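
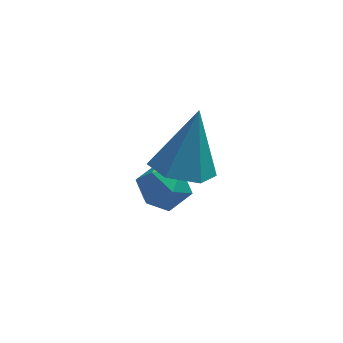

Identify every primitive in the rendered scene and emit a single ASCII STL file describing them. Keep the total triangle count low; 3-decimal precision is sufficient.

solid 
facet normal -0.264 -0.321 -0.910
outer loop
vertex -2.17 -3.131 0.467
vertex -3.14 -2.962 0.689
vertex -2.584 -2.231 0.27
endloop
endfacet
facet normal 0.909 0.417 -0.004
outer loop
vertex -2.17 -3.131 0.467
vertex -2.584 -2.231 0.27
vertex -2.56 -2.258 2.691
endloop
endfacet
facet normal -0.265 -0.320 -0.910
outer loop
vertex -2.584 -2.231 0.27
vertex -3.14 -2.962 0.689
vertex -3.555 -2.062 0.493
endloop
endfacet
facet normal 0.174 0.985 0.009
outer loop
vertex -2.584 -2.231 0.27
vertex -3.555 -2.062 0.493
vertex -2.56 -2.258 2.691
endloop
endfacet
facet normal -0.264 -0.320 -0.910
outer loop
vertex -3.555 -2.062 0.493
vertex -3.14 -2.962 0.689
vertex -4.111 -2.794 0.912
endloop
endfacet
facet normal -0.638 0.685 0.350
outer loop
vertex -3.555 -2.062 0.493
vertex -4.111 -2.794 0.912
vertex -2.56 -2.258 2.691
endloop
endfacet
facet normal -0.264 -0.320 -0.910
outer loop
vertex -4.111 -2.794 0.912
vertex -3.14 -2.962 0.689
vertex -3.697 -3.694 1.108
endloop
endfacet
facet normal -0.714 -0.181 0.677
outer loop
vertex -4.111 -2.794 0.912
vertex -3.697 -3.694 1.108
vertex -2.56 -2.258 2.691
endloop
endfacet
facet normal -0.263 -0.320 -0.910
outer loop
vertex -3.697 -3.694 1.108
vertex -3.14 -2.962 0.689
vertex -2.726 -3.862 0.886
endloop
endfacet
facet normal 0.022 -0.748 0.663
outer loop
vertex -3.697 -3.694 1.108
vertex -2.726 -3.862 0.886
vertex -2.56 -2.258 2.691
endloop
endfacet
facet normal -0.264 -0.321 -0.910
outer loop
vertex -2.726 -3.862 0.886
vertex -3.14 -2.962 0.689
vertex -2.17 -3.131 0.467
endloop
endfacet
facet normal 0.833 -0.449 0.322
outer loop
vertex -2.726 -3.862 0.886
vertex -2.17 -3.131 0.467
vertex -2.56 -2.258 2.691
endloop
endfacet
facet normal 0.164 -0.364 0.917
outer loop
vertex -2.966 -1.627 -0.626
vertex -3.863 -1.771 -0.523
vertex -3.332 -2.426 -0.878
endloop
endfacet
facet normal 0.723 -0.486 0.491
outer loop
vertex -2.966 -1.627 -0.626
vertex -3.332 -2.426 -0.878
vertex -2.703 -2.025 -1.407
endloop
endfacet
facet normal 0.958 0.143 0.250
outer loop
vertex -2.966 -1.627 -0.626
vertex -2.703 -2.025 -1.407
vertex -2.845 -1.122 -1.38
endloop
endfacet
facet normal 0.544 0.654 0.526
outer loop
vertex -2.966 -1.627 -0.626
vertex -2.845 -1.122 -1.38
vertex -3.562 -0.965 -0.834
endloop
endfacet
facet normal 0.053 0.342 0.938
outer loop
vertex -2.966 -1.627 -0.626
vertex -3.562 -0.965 -0.834
vertex -3.863 -1.771 -0.523
endloop
endfacet
facet normal 0.495 -0.866 -0.068
outer loop
vertex -2.703 -2.025 -1.407
vertex -3.332 -2.426 -0.878
vertex -3.438 -2.415 -1.786
endloop
endfacet
facet normal -0.410 -0.668 0.621
outer loop
vertex -3.332 -2.426 -0.878
vertex -3.863 -1.771 -0.523
vertex -4.155 -2.258 -1.24
endloop
endfacet
facet normal -0.589 0.473 0.655
outer loop
vertex -3.863 -1.771 -0.523
vertex -3.562 -0.965 -0.834
vertex -4.297 -1.355 -1.213
endloop
endfacet
facet normal 0.205 0.979 -0.012
outer loop
vertex -3.562 -0.965 -0.834
vertex -2.845 -1.122 -1.38
vertex -3.668 -0.954 -1.742
endloop
endfacet
facet normal 0.875 0.151 -0.459
outer loop
vertex -2.845 -1.122 -1.38
vertex -2.703 -2.025 -1.407
vertex -3.137 -1.609 -2.097
endloop
endfacet
facet normal -0.544 -0.654 -0.526
outer loop
vertex -4.034 -1.753 -1.994
vertex -3.438 -2.415 -1.786
vertex -4.155 -2.258 -1.24
endloop
endfacet
facet normal -0.958 -0.143 -0.250
outer loop
vertex -4.034 -1.753 -1.994
vertex -4.155 -2.258 -1.24
vertex -4.297 -1.355 -1.213
endloop
endfacet
facet normal -0.723 0.486 -0.491
outer loop
vertex -4.034 -1.753 -1.994
vertex -4.297 -1.355 -1.213
vertex -3.668 -0.954 -1.742
endloop
endfacet
facet normal -0.164 0.364 -0.917
outer loop
vertex -4.034 -1.753 -1.994
vertex -3.668 -0.954 -1.742
vertex -3.137 -1.609 -2.097
endloop
endfacet
facet normal -0.053 -0.342 -0.938
outer loop
vertex -4.034 -1.753 -1.994
vertex -3.137 -1.609 -2.097
vertex -3.438 -2.415 -1.786
endloop
endfacet
facet normal -0.205 -0.979 0.012
outer loop
vertex -4.155 -2.258 -1.24
vertex -3.438 -2.415 -1.786
vertex -3.332 -2.426 -0.878
endloop
endfacet
facet normal -0.875 -0.151 0.459
outer loop
vertex -4.297 -1.355 -1.213
vertex -4.155 -2.258 -1.24
vertex -3.863 -1.771 -0.523
endloop
endfacet
facet normal -0.495 0.866 0.068
outer loop
vertex -3.668 -0.954 -1.742
vertex -4.297 -1.355 -1.213
vertex -3.562 -0.965 -0.834
endloop
endfacet
facet normal 0.410 0.668 -0.621
outer loop
vertex -3.137 -1.609 -2.097
vertex -3.668 -0.954 -1.742
vertex -2.845 -1.122 -1.38
endloop
endfacet
facet normal 0.589 -0.473 -0.655
outer loop
vertex -3.438 -2.415 -1.786
vertex -3.137 -1.609 -2.097
vertex -2.703 -2.025 -1.407
endloop
endfacet

endsolid


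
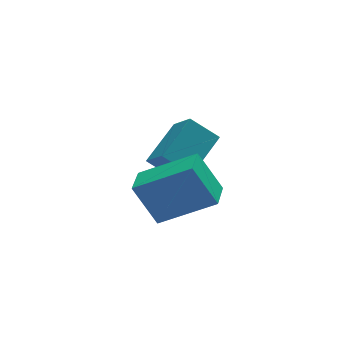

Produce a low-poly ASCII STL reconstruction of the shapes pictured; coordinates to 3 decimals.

solid 
facet normal -0.746 -0.541 -0.388
outer loop
vertex 2.377 0.184 2.251
vertex 2.203 1.115 1.289
vertex 3.141 -0.38 1.567
endloop
endfacet
facet normal 0.129 -0.690 0.713
outer loop
vertex 4.417 0.545 2.231
vertex 2.377 0.184 2.251
vertex 3.141 -0.38 1.567
endloop
endfacet
facet normal -0.746 -0.540 -0.389
outer loop
vertex 3.141 -0.38 1.567
vertex 2.203 1.115 1.289
vertex 2.967 0.552 0.605
endloop
endfacet
facet normal 0.653 -0.481 -0.585
outer loop
vertex 2.967 0.552 0.605
vertex 4.417 0.545 2.231
vertex 3.141 -0.38 1.567
endloop
endfacet
facet normal -0.653 0.482 0.584
outer loop
vertex 2.377 0.184 2.251
vertex 3.479 2.04 1.953
vertex 2.203 1.115 1.289
endloop
endfacet
facet normal 0.129 -0.690 0.712
outer loop
vertex 3.653 1.108 2.915
vertex 2.377 0.184 2.251
vertex 4.417 0.545 2.231
endloop
endfacet
facet normal -0.653 0.482 0.585
outer loop
vertex 3.653 1.108 2.915
vertex 3.479 2.04 1.953
vertex 2.377 0.184 2.251
endloop
endfacet
facet normal -0.129 0.690 -0.712
outer loop
vertex 2.203 1.115 1.289
vertex 3.479 2.04 1.953
vertex 2.967 0.552 0.605
endloop
endfacet
facet normal 0.653 -0.482 -0.584
outer loop
vertex 4.243 1.476 1.269
vertex 4.417 0.545 2.231
vertex 2.967 0.552 0.605
endloop
endfacet
facet normal -0.129 0.690 -0.713
outer loop
vertex 2.967 0.552 0.605
vertex 3.479 2.04 1.953
vertex 4.243 1.476 1.269
endloop
endfacet
facet normal 0.746 0.541 0.388
outer loop
vertex 4.243 1.476 1.269
vertex 3.653 1.108 2.915
vertex 4.417 0.545 2.231
endloop
endfacet
facet normal 0.747 0.540 0.388
outer loop
vertex 3.479 2.04 1.953
vertex 3.653 1.108 2.915
vertex 4.243 1.476 1.269
endloop
endfacet
facet normal -0.497 -0.848 0.184
outer loop
vertex 2.912 -2.996 2.502
vertex 2.351 -2.383 3.811
vertex 1.311 -2.279 1.48
endloop
endfacet
facet normal 0.362 -0.395 -0.844
outer loop
vertex 1.829 -1.397 1.289
vertex 2.912 -2.996 2.502
vertex 1.311 -2.279 1.48
endloop
endfacet
facet normal -0.498 -0.847 0.184
outer loop
vertex 1.311 -2.279 1.48
vertex 2.351 -2.383 3.811
vertex 0.751 -1.665 2.789
endloop
endfacet
facet normal -0.788 0.354 -0.503
outer loop
vertex 0.751 -1.665 2.789
vertex 1.829 -1.397 1.289
vertex 1.311 -2.279 1.48
endloop
endfacet
facet normal 0.788 -0.354 0.504
outer loop
vertex 2.912 -2.996 2.502
vertex 2.869 -1.501 3.62
vertex 2.351 -2.383 3.811
endloop
endfacet
facet normal 0.362 -0.395 -0.844
outer loop
vertex 3.429 -2.115 2.311
vertex 2.912 -2.996 2.502
vertex 1.829 -1.397 1.289
endloop
endfacet
facet normal 0.789 -0.354 0.503
outer loop
vertex 3.429 -2.115 2.311
vertex 2.869 -1.501 3.62
vertex 2.912 -2.996 2.502
endloop
endfacet
facet normal -0.362 0.395 0.844
outer loop
vertex 2.351 -2.383 3.811
vertex 2.869 -1.501 3.62
vertex 0.751 -1.665 2.789
endloop
endfacet
facet normal -0.788 0.354 -0.503
outer loop
vertex 1.268 -0.784 2.598
vertex 1.829 -1.397 1.289
vertex 0.751 -1.665 2.789
endloop
endfacet
facet normal -0.362 0.395 0.844
outer loop
vertex 0.751 -1.665 2.789
vertex 2.869 -1.501 3.62
vertex 1.268 -0.784 2.598
endloop
endfacet
facet normal 0.498 0.848 -0.184
outer loop
vertex 1.268 -0.784 2.598
vertex 3.429 -2.115 2.311
vertex 1.829 -1.397 1.289
endloop
endfacet
facet normal 0.497 0.848 -0.185
outer loop
vertex 2.869 -1.501 3.62
vertex 3.429 -2.115 2.311
vertex 1.268 -0.784 2.598
endloop
endfacet

endsolid


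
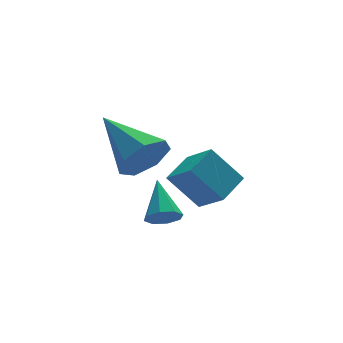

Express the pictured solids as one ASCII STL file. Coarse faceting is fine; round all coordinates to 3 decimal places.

solid 
facet normal -0.205 -0.783 -0.587
outer loop
vertex -1.878 -2.039 -3.105
vertex -2.383 -1.809 -3.235
vertex -1.858 -1.781 -3.456
endloop
endfacet
facet normal 0.990 0.080 0.115
outer loop
vertex -1.878 -2.039 -3.105
vertex -1.858 -1.781 -3.456
vertex -2.077 -0.651 -2.365
endloop
endfacet
facet normal -0.205 -0.783 -0.587
outer loop
vertex -1.858 -1.781 -3.456
vertex -2.383 -1.809 -3.235
vertex -2.146 -1.539 -3.678
endloop
endfacet
facet normal 0.750 0.529 -0.397
outer loop
vertex -1.858 -1.781 -3.456
vertex -2.146 -1.539 -3.678
vertex -2.077 -0.651 -2.365
endloop
endfacet
facet normal -0.208 -0.782 -0.588
outer loop
vertex -2.146 -1.539 -3.678
vertex -2.383 -1.809 -3.235
vertex -2.572 -1.455 -3.639
endloop
endfacet
facet normal 0.110 0.821 -0.561
outer loop
vertex -2.146 -1.539 -3.678
vertex -2.572 -1.455 -3.639
vertex -2.077 -0.651 -2.365
endloop
endfacet
facet normal -0.206 -0.782 -0.589
outer loop
vertex -2.572 -1.455 -3.639
vertex -2.383 -1.809 -3.235
vertex -2.888 -1.579 -3.364
endloop
endfacet
facet normal -0.552 0.785 -0.281
outer loop
vertex -2.572 -1.455 -3.639
vertex -2.888 -1.579 -3.364
vertex -2.077 -0.651 -2.365
endloop
endfacet
facet normal -0.207 -0.783 -0.587
outer loop
vertex -2.888 -1.579 -3.364
vertex -2.383 -1.809 -3.235
vertex -2.907 -1.837 -3.013
endloop
endfacet
facet normal -0.852 0.443 0.280
outer loop
vertex -2.888 -1.579 -3.364
vertex -2.907 -1.837 -3.013
vertex -2.077 -0.651 -2.365
endloop
endfacet
facet normal -0.207 -0.783 -0.587
outer loop
vertex -2.907 -1.837 -3.013
vertex -2.383 -1.809 -3.235
vertex -2.619 -2.079 -2.792
endloop
endfacet
facet normal -0.611 -0.005 0.791
outer loop
vertex -2.907 -1.837 -3.013
vertex -2.619 -2.079 -2.792
vertex -2.077 -0.651 -2.365
endloop
endfacet
facet normal -0.207 -0.783 -0.587
outer loop
vertex -2.619 -2.079 -2.792
vertex -2.383 -1.809 -3.235
vertex -2.193 -2.163 -2.83
endloop
endfacet
facet normal 0.027 -0.296 0.955
outer loop
vertex -2.619 -2.079 -2.792
vertex -2.193 -2.163 -2.83
vertex -2.077 -0.651 -2.365
endloop
endfacet
facet normal -0.205 -0.783 -0.588
outer loop
vertex -2.193 -2.163 -2.83
vertex -2.383 -1.809 -3.235
vertex -1.878 -2.039 -3.105
endloop
endfacet
facet normal 0.691 -0.260 0.674
outer loop
vertex -2.193 -2.163 -2.83
vertex -1.878 -2.039 -3.105
vertex -2.077 -0.651 -2.365
endloop
endfacet
facet normal 0.243 -0.880 -0.408
outer loop
vertex -2.883 -2.522 -0.58
vertex -3.403 -2.923 -0.024
vertex -3.589 -2.613 -0.804
endloop
endfacet
facet normal 0.114 0.743 -0.660
outer loop
vertex -2.883 -2.522 -0.58
vertex -3.589 -2.613 -0.804
vertex -3.897 -1.137 0.804
endloop
endfacet
facet normal 0.243 -0.880 -0.408
outer loop
vertex -3.589 -2.613 -0.804
vertex -3.403 -2.923 -0.024
vertex -4.155 -2.937 -0.442
endloop
endfacet
facet normal -0.651 0.493 -0.577
outer loop
vertex -3.589 -2.613 -0.804
vertex -4.155 -2.937 -0.442
vertex -3.897 -1.137 0.804
endloop
endfacet
facet normal 0.243 -0.880 -0.408
outer loop
vertex -4.155 -2.937 -0.442
vertex -3.403 -2.923 -0.024
vertex -4.155 -3.251 0.235
endloop
endfacet
facet normal -0.993 0.108 0.050
outer loop
vertex -4.155 -2.937 -0.442
vertex -4.155 -3.251 0.235
vertex -3.897 -1.137 0.804
endloop
endfacet
facet normal 0.243 -0.880 -0.408
outer loop
vertex -4.155 -3.251 0.235
vertex -3.403 -2.923 -0.024
vertex -3.589 -3.318 0.717
endloop
endfacet
facet normal -0.652 -0.122 0.748
outer loop
vertex -4.155 -3.251 0.235
vertex -3.589 -3.318 0.717
vertex -3.897 -1.137 0.804
endloop
endfacet
facet normal 0.243 -0.880 -0.408
outer loop
vertex -3.589 -3.318 0.717
vertex -3.403 -2.923 -0.024
vertex -2.883 -3.088 0.641
endloop
endfacet
facet normal 0.115 -0.023 0.993
outer loop
vertex -3.589 -3.318 0.717
vertex -2.883 -3.088 0.641
vertex -3.897 -1.137 0.804
endloop
endfacet
facet normal 0.243 -0.880 -0.408
outer loop
vertex -2.883 -3.088 0.641
vertex -3.403 -2.923 -0.024
vertex -2.569 -2.734 0.064
endloop
endfacet
facet normal 0.730 0.329 0.599
outer loop
vertex -2.883 -3.088 0.641
vertex -2.569 -2.734 0.064
vertex -3.897 -1.137 0.804
endloop
endfacet
facet normal 0.243 -0.880 -0.408
outer loop
vertex -2.569 -2.734 0.064
vertex -3.403 -2.923 -0.024
vertex -2.883 -2.522 -0.58
endloop
endfacet
facet normal 0.730 0.670 -0.135
outer loop
vertex -2.569 -2.734 0.064
vertex -2.883 -2.522 -0.58
vertex -3.897 -1.137 0.804
endloop
endfacet
facet normal -0.801 -0.518 -0.300
outer loop
vertex -0.371 -1.499 -3.148
vertex -1.156 -0.923 -2.048
vertex -0.709 -0.548 -3.887
endloop
endfacet
facet normal 0.535 -0.392 -0.749
outer loop
vertex 0.236 0.063 -3.532
vertex -0.371 -1.499 -3.148
vertex -0.709 -0.548 -3.887
endloop
endfacet
facet normal -0.801 -0.518 -0.300
outer loop
vertex -0.709 -0.548 -3.887
vertex -1.156 -0.923 -2.048
vertex -1.494 0.028 -2.786
endloop
endfacet
facet normal -0.270 0.761 -0.590
outer loop
vertex -1.494 0.028 -2.786
vertex 0.236 0.063 -3.532
vertex -0.709 -0.548 -3.887
endloop
endfacet
facet normal 0.270 -0.760 0.591
outer loop
vertex -0.371 -1.499 -3.148
vertex -0.211 -0.312 -1.693
vertex -1.156 -0.923 -2.048
endloop
endfacet
facet normal 0.534 -0.392 -0.749
outer loop
vertex 0.574 -0.888 -2.794
vertex -0.371 -1.499 -3.148
vertex 0.236 0.063 -3.532
endloop
endfacet
facet normal 0.270 -0.760 0.591
outer loop
vertex 0.574 -0.888 -2.794
vertex -0.211 -0.312 -1.693
vertex -0.371 -1.499 -3.148
endloop
endfacet
facet normal -0.534 0.391 0.749
outer loop
vertex -1.156 -0.923 -2.048
vertex -0.211 -0.312 -1.693
vertex -1.494 0.028 -2.786
endloop
endfacet
facet normal -0.270 0.760 -0.591
outer loop
vertex -0.549 0.639 -2.432
vertex 0.236 0.063 -3.532
vertex -1.494 0.028 -2.786
endloop
endfacet
facet normal -0.534 0.392 0.749
outer loop
vertex -1.494 0.028 -2.786
vertex -0.211 -0.312 -1.693
vertex -0.549 0.639 -2.432
endloop
endfacet
facet normal 0.801 0.518 0.300
outer loop
vertex -0.549 0.639 -2.432
vertex 0.574 -0.888 -2.794
vertex 0.236 0.063 -3.532
endloop
endfacet
facet normal 0.801 0.518 0.300
outer loop
vertex -0.211 -0.312 -1.693
vertex 0.574 -0.888 -2.794
vertex -0.549 0.639 -2.432
endloop
endfacet

endsolid


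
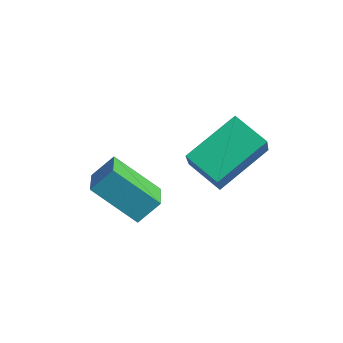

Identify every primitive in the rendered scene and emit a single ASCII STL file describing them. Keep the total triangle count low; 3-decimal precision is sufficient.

solid 
facet normal -0.427 0.460 -0.779
outer loop
vertex -0.779 -0.186 -0.198
vertex 0.248 -0.026 -0.666
vertex -0.919 -1.738 -1.038
endloop
endfacet
facet normal -0.901 -0.141 0.410
outer loop
vertex -0.348 -2.354 0.006
vertex -0.779 -0.186 -0.198
vertex -0.919 -1.738 -1.038
endloop
endfacet
facet normal -0.426 0.460 -0.779
outer loop
vertex -0.919 -1.738 -1.038
vertex 0.248 -0.026 -0.666
vertex 0.108 -1.578 -1.505
endloop
endfacet
facet normal -0.079 -0.877 -0.474
outer loop
vertex 0.108 -1.578 -1.505
vertex -0.348 -2.354 0.006
vertex -0.919 -1.738 -1.038
endloop
endfacet
facet normal 0.079 0.877 0.474
outer loop
vertex -0.779 -0.186 -0.198
vertex 0.819 -0.642 0.378
vertex 0.248 -0.026 -0.666
endloop
endfacet
facet normal -0.901 -0.141 0.410
outer loop
vertex -0.208 -0.802 0.845
vertex -0.779 -0.186 -0.198
vertex -0.348 -2.354 0.006
endloop
endfacet
facet normal 0.079 0.877 0.474
outer loop
vertex -0.208 -0.802 0.845
vertex 0.819 -0.642 0.378
vertex -0.779 -0.186 -0.198
endloop
endfacet
facet normal 0.901 0.140 -0.410
outer loop
vertex 0.248 -0.026 -0.666
vertex 0.819 -0.642 0.378
vertex 0.108 -1.578 -1.505
endloop
endfacet
facet normal -0.080 -0.877 -0.474
outer loop
vertex 0.679 -2.194 -0.462
vertex -0.348 -2.354 0.006
vertex 0.108 -1.578 -1.505
endloop
endfacet
facet normal 0.901 0.141 -0.410
outer loop
vertex 0.108 -1.578 -1.505
vertex 0.819 -0.642 0.378
vertex 0.679 -2.194 -0.462
endloop
endfacet
facet normal 0.427 -0.460 0.779
outer loop
vertex 0.679 -2.194 -0.462
vertex -0.208 -0.802 0.845
vertex -0.348 -2.354 0.006
endloop
endfacet
facet normal 0.426 -0.460 0.779
outer loop
vertex 0.819 -0.642 0.378
vertex -0.208 -0.802 0.845
vertex 0.679 -2.194 -0.462
endloop
endfacet
facet normal -0.729 0.622 -0.286
outer loop
vertex -3.155 -2.418 -1.791
vertex -2.101 -1.689 -2.893
vertex -3.406 -3.0 -2.416
endloop
endfacet
facet normal -0.624 -0.431 0.652
outer loop
vertex -2.619 -3.671 -2.107
vertex -3.155 -2.418 -1.791
vertex -3.406 -3.0 -2.416
endloop
endfacet
facet normal -0.729 0.622 -0.285
outer loop
vertex -3.406 -3.0 -2.416
vertex -2.101 -1.689 -2.893
vertex -2.352 -2.27 -3.518
endloop
endfacet
facet normal -0.282 -0.654 -0.702
outer loop
vertex -2.352 -2.27 -3.518
vertex -2.619 -3.671 -2.107
vertex -3.406 -3.0 -2.416
endloop
endfacet
facet normal 0.282 0.654 0.702
outer loop
vertex -3.155 -2.418 -1.791
vertex -1.314 -2.36 -2.584
vertex -2.101 -1.689 -2.893
endloop
endfacet
facet normal -0.624 -0.431 0.652
outer loop
vertex -2.368 -3.09 -1.482
vertex -3.155 -2.418 -1.791
vertex -2.619 -3.671 -2.107
endloop
endfacet
facet normal 0.282 0.653 0.703
outer loop
vertex -2.368 -3.09 -1.482
vertex -1.314 -2.36 -2.584
vertex -3.155 -2.418 -1.791
endloop
endfacet
facet normal 0.624 0.432 -0.652
outer loop
vertex -2.101 -1.689 -2.893
vertex -1.314 -2.36 -2.584
vertex -2.352 -2.27 -3.518
endloop
endfacet
facet normal -0.282 -0.654 -0.702
outer loop
vertex -1.565 -2.942 -3.209
vertex -2.619 -3.671 -2.107
vertex -2.352 -2.27 -3.518
endloop
endfacet
facet normal 0.624 0.431 -0.652
outer loop
vertex -2.352 -2.27 -3.518
vertex -1.314 -2.36 -2.584
vertex -1.565 -2.942 -3.209
endloop
endfacet
facet normal 0.729 -0.622 0.286
outer loop
vertex -1.565 -2.942 -3.209
vertex -2.368 -3.09 -1.482
vertex -2.619 -3.671 -2.107
endloop
endfacet
facet normal 0.729 -0.622 0.286
outer loop
vertex -1.314 -2.36 -2.584
vertex -2.368 -3.09 -1.482
vertex -1.565 -2.942 -3.209
endloop
endfacet

endsolid


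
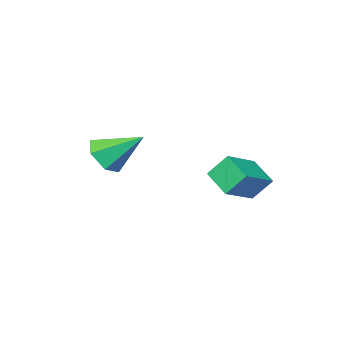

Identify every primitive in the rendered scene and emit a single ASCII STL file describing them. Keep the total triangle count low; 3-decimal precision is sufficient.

solid 
facet normal 0.477 -0.651 -0.591
outer loop
vertex -0.163 -3.659 -1.155
vertex -0.494 -3.184 -1.946
vertex 0.36 -2.925 -1.541
endloop
endfacet
facet normal 0.450 0.143 0.882
outer loop
vertex -0.163 -3.659 -1.155
vertex 0.36 -2.925 -1.541
vertex -1.426 -1.916 -0.794
endloop
endfacet
facet normal 0.477 -0.651 -0.590
outer loop
vertex 0.36 -2.925 -1.541
vertex -0.494 -3.184 -1.946
vertex 0.028 -2.451 -2.332
endloop
endfacet
facet normal 0.553 0.797 0.245
outer loop
vertex 0.36 -2.925 -1.541
vertex 0.028 -2.451 -2.332
vertex -1.426 -1.916 -0.794
endloop
endfacet
facet normal 0.477 -0.651 -0.590
outer loop
vertex 0.028 -2.451 -2.332
vertex -0.494 -3.184 -1.946
vertex -0.826 -2.71 -2.737
endloop
endfacet
facet normal -0.087 0.912 -0.400
outer loop
vertex 0.028 -2.451 -2.332
vertex -0.826 -2.71 -2.737
vertex -1.426 -1.916 -0.794
endloop
endfacet
facet normal 0.477 -0.651 -0.590
outer loop
vertex -0.826 -2.71 -2.737
vertex -0.494 -3.184 -1.946
vertex -1.348 -3.444 -2.35
endloop
endfacet
facet normal -0.831 0.375 -0.410
outer loop
vertex -0.826 -2.71 -2.737
vertex -1.348 -3.444 -2.35
vertex -1.426 -1.916 -0.794
endloop
endfacet
facet normal 0.477 -0.651 -0.590
outer loop
vertex -1.348 -3.444 -2.35
vertex -0.494 -3.184 -1.946
vertex -1.017 -3.918 -1.559
endloop
endfacet
facet normal -0.934 -0.277 0.225
outer loop
vertex -1.348 -3.444 -2.35
vertex -1.017 -3.918 -1.559
vertex -1.426 -1.916 -0.794
endloop
endfacet
facet normal 0.477 -0.651 -0.591
outer loop
vertex -1.017 -3.918 -1.559
vertex -0.494 -3.184 -1.946
vertex -0.163 -3.659 -1.155
endloop
endfacet
facet normal -0.293 -0.393 0.872
outer loop
vertex -1.017 -3.918 -1.559
vertex -0.163 -3.659 -1.155
vertex -1.426 -1.916 -0.794
endloop
endfacet
facet normal -0.413 0.476 0.776
outer loop
vertex -2.923 1.284 -1.265
vertex -2.813 2.482 -1.941
vertex -4.475 1.044 -1.944
endloop
endfacet
facet normal -0.080 -0.868 0.490
outer loop
vertex -3.967 0.458 -2.899
vertex -2.923 1.284 -1.265
vertex -4.475 1.044 -1.944
endloop
endfacet
facet normal -0.413 0.476 0.776
outer loop
vertex -4.475 1.044 -1.944
vertex -2.813 2.482 -1.941
vertex -4.365 2.242 -2.62
endloop
endfacet
facet normal -0.907 -0.140 -0.396
outer loop
vertex -4.365 2.242 -2.62
vertex -3.967 0.458 -2.899
vertex -4.475 1.044 -1.944
endloop
endfacet
facet normal 0.907 0.140 0.396
outer loop
vertex -2.923 1.284 -1.265
vertex -2.305 1.896 -2.896
vertex -2.813 2.482 -1.941
endloop
endfacet
facet normal -0.080 -0.868 0.490
outer loop
vertex -2.415 0.698 -2.22
vertex -2.923 1.284 -1.265
vertex -3.967 0.458 -2.899
endloop
endfacet
facet normal 0.907 0.140 0.396
outer loop
vertex -2.415 0.698 -2.22
vertex -2.305 1.896 -2.896
vertex -2.923 1.284 -1.265
endloop
endfacet
facet normal 0.080 0.868 -0.490
outer loop
vertex -2.813 2.482 -1.941
vertex -2.305 1.896 -2.896
vertex -4.365 2.242 -2.62
endloop
endfacet
facet normal -0.907 -0.140 -0.396
outer loop
vertex -3.857 1.656 -3.575
vertex -3.967 0.458 -2.899
vertex -4.365 2.242 -2.62
endloop
endfacet
facet normal 0.080 0.868 -0.490
outer loop
vertex -4.365 2.242 -2.62
vertex -2.305 1.896 -2.896
vertex -3.857 1.656 -3.575
endloop
endfacet
facet normal 0.413 -0.476 -0.776
outer loop
vertex -3.857 1.656 -3.575
vertex -2.415 0.698 -2.22
vertex -3.967 0.458 -2.899
endloop
endfacet
facet normal 0.413 -0.476 -0.776
outer loop
vertex -2.305 1.896 -2.896
vertex -2.415 0.698 -2.22
vertex -3.857 1.656 -3.575
endloop
endfacet

endsolid


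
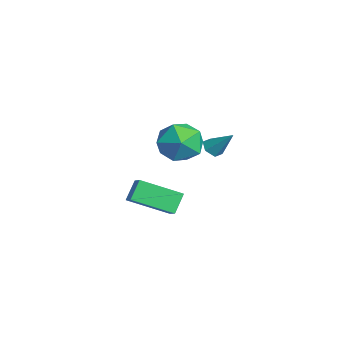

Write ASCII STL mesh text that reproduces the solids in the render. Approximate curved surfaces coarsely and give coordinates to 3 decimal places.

solid 
facet normal -0.470 0.478 0.742
outer loop
vertex 2.852 -3.912 1.355
vertex 3.617 -3.898 1.83
vertex 3.315 -2.225 0.563
endloop
endfacet
facet normal -0.850 -0.014 -0.527
outer loop
vertex 3.803 -2.722 -0.21
vertex 2.852 -3.912 1.355
vertex 3.315 -2.225 0.563
endloop
endfacet
facet normal -0.469 0.478 0.743
outer loop
vertex 3.315 -2.225 0.563
vertex 3.617 -3.898 1.83
vertex 4.079 -2.212 1.037
endloop
endfacet
facet normal 0.241 0.878 -0.413
outer loop
vertex 4.079 -2.212 1.037
vertex 3.803 -2.722 -0.21
vertex 3.315 -2.225 0.563
endloop
endfacet
facet normal -0.240 -0.878 0.413
outer loop
vertex 2.852 -3.912 1.355
vertex 4.105 -4.395 1.057
vertex 3.617 -3.898 1.83
endloop
endfacet
facet normal -0.849 -0.016 -0.528
outer loop
vertex 3.341 -4.408 0.583
vertex 2.852 -3.912 1.355
vertex 3.803 -2.722 -0.21
endloop
endfacet
facet normal -0.241 -0.879 0.412
outer loop
vertex 3.341 -4.408 0.583
vertex 4.105 -4.395 1.057
vertex 2.852 -3.912 1.355
endloop
endfacet
facet normal 0.850 0.015 0.527
outer loop
vertex 3.617 -3.898 1.83
vertex 4.105 -4.395 1.057
vertex 4.079 -2.212 1.037
endloop
endfacet
facet normal 0.240 0.879 -0.413
outer loop
vertex 4.568 -2.708 0.265
vertex 3.803 -2.722 -0.21
vertex 4.079 -2.212 1.037
endloop
endfacet
facet normal 0.849 0.015 0.528
outer loop
vertex 4.079 -2.212 1.037
vertex 4.105 -4.395 1.057
vertex 4.568 -2.708 0.265
endloop
endfacet
facet normal 0.470 -0.478 -0.742
outer loop
vertex 4.568 -2.708 0.265
vertex 3.341 -4.408 0.583
vertex 3.803 -2.722 -0.21
endloop
endfacet
facet normal 0.469 -0.478 -0.743
outer loop
vertex 4.105 -4.395 1.057
vertex 3.341 -4.408 0.583
vertex 4.568 -2.708 0.265
endloop
endfacet
facet normal -0.465 -0.504 -0.728
outer loop
vertex 0.187 0.209 0.619
vertex -0.285 0.238 0.9
vertex -0.153 0.634 0.542
endloop
endfacet
facet normal 0.750 0.527 -0.400
outer loop
vertex 0.187 0.209 0.619
vertex -0.153 0.634 0.542
vertex 0.365 0.942 1.92
endloop
endfacet
facet normal -0.465 -0.504 -0.728
outer loop
vertex -0.153 0.634 0.542
vertex -0.285 0.238 0.9
vertex -0.625 0.663 0.823
endloop
endfacet
facet normal -0.057 0.979 -0.197
outer loop
vertex -0.153 0.634 0.542
vertex -0.625 0.663 0.823
vertex 0.365 0.942 1.92
endloop
endfacet
facet normal -0.465 -0.504 -0.728
outer loop
vertex -0.625 0.663 0.823
vertex -0.285 0.238 0.9
vertex -0.757 0.267 1.181
endloop
endfacet
facet normal -0.657 0.614 0.437
outer loop
vertex -0.625 0.663 0.823
vertex -0.757 0.267 1.181
vertex 0.365 0.942 1.92
endloop
endfacet
facet normal -0.465 -0.501 -0.730
outer loop
vertex -0.757 0.267 1.181
vertex -0.285 0.238 0.9
vertex -0.417 -0.159 1.257
endloop
endfacet
facet normal -0.450 -0.204 0.869
outer loop
vertex -0.757 0.267 1.181
vertex -0.417 -0.159 1.257
vertex 0.365 0.942 1.92
endloop
endfacet
facet normal -0.463 -0.503 -0.730
outer loop
vertex -0.417 -0.159 1.257
vertex -0.285 0.238 0.9
vertex 0.055 -0.187 0.977
endloop
endfacet
facet normal 0.357 -0.655 0.667
outer loop
vertex -0.417 -0.159 1.257
vertex 0.055 -0.187 0.977
vertex 0.365 0.942 1.92
endloop
endfacet
facet normal -0.465 -0.504 -0.728
outer loop
vertex 0.055 -0.187 0.977
vertex -0.285 0.238 0.9
vertex 0.187 0.209 0.619
endloop
endfacet
facet normal 0.957 -0.290 0.032
outer loop
vertex 0.055 -0.187 0.977
vertex 0.187 0.209 0.619
vertex 0.365 0.942 1.92
endloop
endfacet
facet normal -0.745 0.665 -0.053
outer loop
vertex -1.596 0.189 0.559
vertex -2.364 -0.692 0.292
vertex -2.174 -0.388 1.436
endloop
endfacet
facet normal -0.247 0.876 0.414
outer loop
vertex -1.596 0.189 0.559
vertex -2.174 -0.388 1.436
vertex -1.012 -0.119 1.56
endloop
endfacet
facet normal 0.374 0.925 0.066
outer loop
vertex -1.596 0.189 0.559
vertex -1.012 -0.119 1.56
vertex -0.485 -0.256 0.492
endloop
endfacet
facet normal 0.261 0.744 -0.615
outer loop
vertex -1.596 0.189 0.559
vertex -0.485 -0.256 0.492
vertex -1.32 -0.61 -0.291
endloop
endfacet
facet normal -0.430 0.584 -0.688
outer loop
vertex -1.596 0.189 0.559
vertex -1.32 -0.61 -0.291
vertex -2.364 -0.692 0.292
endloop
endfacet
facet normal -0.183 0.368 0.912
outer loop
vertex -1.012 -0.119 1.56
vertex -2.174 -0.388 1.436
vertex -1.42 -1.19 1.911
endloop
endfacet
facet normal -0.987 0.027 0.157
outer loop
vertex -2.174 -0.388 1.436
vertex -2.364 -0.692 0.292
vertex -2.255 -1.544 1.128
endloop
endfacet
facet normal -0.479 -0.103 -0.872
outer loop
vertex -2.364 -0.692 0.292
vertex -1.32 -0.61 -0.291
vertex -1.728 -1.681 0.06
endloop
endfacet
facet normal 0.640 0.156 -0.753
outer loop
vertex -1.32 -0.61 -0.291
vertex -0.485 -0.256 0.492
vertex -0.566 -1.412 0.184
endloop
endfacet
facet normal 0.823 0.448 0.349
outer loop
vertex -0.485 -0.256 0.492
vertex -1.012 -0.119 1.56
vertex -0.376 -1.108 1.328
endloop
endfacet
facet normal -0.261 -0.744 0.615
outer loop
vertex -1.144 -1.989 1.061
vertex -1.42 -1.19 1.911
vertex -2.255 -1.544 1.128
endloop
endfacet
facet normal -0.374 -0.925 -0.066
outer loop
vertex -1.144 -1.989 1.061
vertex -2.255 -1.544 1.128
vertex -1.728 -1.681 0.06
endloop
endfacet
facet normal 0.247 -0.876 -0.414
outer loop
vertex -1.144 -1.989 1.061
vertex -1.728 -1.681 0.06
vertex -0.566 -1.412 0.184
endloop
endfacet
facet normal 0.745 -0.665 0.053
outer loop
vertex -1.144 -1.989 1.061
vertex -0.566 -1.412 0.184
vertex -0.376 -1.108 1.328
endloop
endfacet
facet normal 0.430 -0.584 0.688
outer loop
vertex -1.144 -1.989 1.061
vertex -0.376 -1.108 1.328
vertex -1.42 -1.19 1.911
endloop
endfacet
facet normal -0.640 -0.156 0.753
outer loop
vertex -2.255 -1.544 1.128
vertex -1.42 -1.19 1.911
vertex -2.174 -0.388 1.436
endloop
endfacet
facet normal -0.823 -0.448 -0.349
outer loop
vertex -1.728 -1.681 0.06
vertex -2.255 -1.544 1.128
vertex -2.364 -0.692 0.292
endloop
endfacet
facet normal 0.183 -0.368 -0.912
outer loop
vertex -0.566 -1.412 0.184
vertex -1.728 -1.681 0.06
vertex -1.32 -0.61 -0.291
endloop
endfacet
facet normal 0.987 -0.027 -0.157
outer loop
vertex -0.376 -1.108 1.328
vertex -0.566 -1.412 0.184
vertex -0.485 -0.256 0.492
endloop
endfacet
facet normal 0.479 0.103 0.872
outer loop
vertex -1.42 -1.19 1.911
vertex -0.376 -1.108 1.328
vertex -1.012 -0.119 1.56
endloop
endfacet

endsolid


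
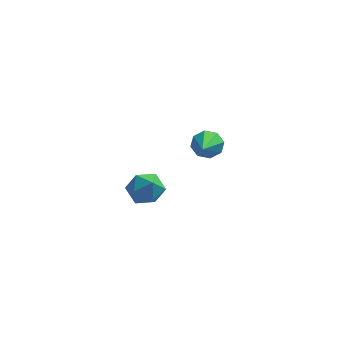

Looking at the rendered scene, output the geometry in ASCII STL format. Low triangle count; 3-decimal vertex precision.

solid 
facet normal 0.013 0.855 -0.519
outer loop
vertex 0.595 2.334 -0.118
vertex 0.134 2.494 0.134
vertex 0.671 2.548 0.236
endloop
endfacet
facet normal 0.954 -0.299 -0.024
outer loop
vertex 0.595 2.334 -0.118
vertex 0.671 2.548 0.236
vertex 0.106 0.666 1.246
endloop
endfacet
facet normal 0.013 0.854 -0.521
outer loop
vertex 0.671 2.548 0.236
vertex 0.134 2.494 0.134
vertex 0.432 2.731 0.53
endloop
endfacet
facet normal 0.798 0.081 0.598
outer loop
vertex 0.671 2.548 0.236
vertex 0.432 2.731 0.53
vertex 0.106 0.666 1.246
endloop
endfacet
facet normal 0.013 0.854 -0.521
outer loop
vertex 0.432 2.731 0.53
vertex 0.134 2.494 0.134
vertex 0.018 2.775 0.592
endloop
endfacet
facet normal 0.172 0.298 0.939
outer loop
vertex 0.432 2.731 0.53
vertex 0.018 2.775 0.592
vertex 0.106 0.666 1.246
endloop
endfacet
facet normal 0.012 0.854 -0.521
outer loop
vertex 0.018 2.775 0.592
vertex 0.134 2.494 0.134
vertex -0.328 2.654 0.386
endloop
endfacet
facet normal -0.555 0.225 0.801
outer loop
vertex 0.018 2.775 0.592
vertex -0.328 2.654 0.386
vertex 0.106 0.666 1.246
endloop
endfacet
facet normal 0.013 0.855 -0.519
outer loop
vertex -0.328 2.654 0.386
vertex 0.134 2.494 0.134
vertex -0.404 2.44 0.032
endloop
endfacet
facet normal -0.960 -0.095 0.264
outer loop
vertex -0.328 2.654 0.386
vertex -0.404 2.44 0.032
vertex 0.106 0.666 1.246
endloop
endfacet
facet normal 0.013 0.854 -0.520
outer loop
vertex -0.404 2.44 0.032
vertex 0.134 2.494 0.134
vertex -0.165 2.257 -0.263
endloop
endfacet
facet normal -0.804 -0.475 -0.357
outer loop
vertex -0.404 2.44 0.032
vertex -0.165 2.257 -0.263
vertex 0.106 0.666 1.246
endloop
endfacet
facet normal 0.013 0.854 -0.520
outer loop
vertex -0.165 2.257 -0.263
vertex 0.134 2.494 0.134
vertex 0.249 2.213 -0.325
endloop
endfacet
facet normal -0.178 -0.693 -0.699
outer loop
vertex -0.165 2.257 -0.263
vertex 0.249 2.213 -0.325
vertex 0.106 0.666 1.246
endloop
endfacet
facet normal 0.012 0.854 -0.520
outer loop
vertex 0.249 2.213 -0.325
vertex 0.134 2.494 0.134
vertex 0.595 2.334 -0.118
endloop
endfacet
facet normal 0.551 -0.619 -0.559
outer loop
vertex 0.249 2.213 -0.325
vertex 0.595 2.334 -0.118
vertex 0.106 0.666 1.246
endloop
endfacet
facet normal 0.161 0.128 0.979
outer loop
vertex -1.131 -1.469 1.662
vertex -1.687 -1.761 1.792
vertex -1.147 -2.104 1.748
endloop
endfacet
facet normal 0.778 0.065 0.625
outer loop
vertex -1.131 -1.469 1.662
vertex -1.147 -2.104 1.748
vertex -0.79 -1.853 1.278
endloop
endfacet
facet normal 0.803 0.581 0.133
outer loop
vertex -1.131 -1.469 1.662
vertex -0.79 -1.853 1.278
vertex -1.11 -1.354 1.032
endloop
endfacet
facet normal 0.202 0.962 0.182
outer loop
vertex -1.131 -1.469 1.662
vertex -1.11 -1.354 1.032
vertex -1.664 -1.298 1.349
endloop
endfacet
facet normal -0.194 0.683 0.704
outer loop
vertex -1.131 -1.469 1.662
vertex -1.664 -1.298 1.349
vertex -1.687 -1.761 1.792
endloop
endfacet
facet normal 0.774 -0.564 0.287
outer loop
vertex -0.79 -1.853 1.278
vertex -1.147 -2.104 1.748
vertex -1.136 -2.382 1.171
endloop
endfacet
facet normal -0.223 -0.461 0.859
outer loop
vertex -1.147 -2.104 1.748
vertex -1.687 -1.761 1.792
vertex -1.69 -2.326 1.488
endloop
endfacet
facet normal -0.797 0.437 0.416
outer loop
vertex -1.687 -1.761 1.792
vertex -1.664 -1.298 1.349
vertex -2.01 -1.827 1.242
endloop
endfacet
facet normal -0.157 0.889 -0.431
outer loop
vertex -1.664 -1.298 1.349
vertex -1.11 -1.354 1.032
vertex -1.653 -1.576 0.772
endloop
endfacet
facet normal 0.816 0.271 -0.511
outer loop
vertex -1.11 -1.354 1.032
vertex -0.79 -1.853 1.278
vertex -1.113 -1.919 0.728
endloop
endfacet
facet normal -0.202 -0.962 -0.182
outer loop
vertex -1.669 -2.211 0.858
vertex -1.136 -2.382 1.171
vertex -1.69 -2.326 1.488
endloop
endfacet
facet normal -0.803 -0.581 -0.133
outer loop
vertex -1.669 -2.211 0.858
vertex -1.69 -2.326 1.488
vertex -2.01 -1.827 1.242
endloop
endfacet
facet normal -0.778 -0.065 -0.625
outer loop
vertex -1.669 -2.211 0.858
vertex -2.01 -1.827 1.242
vertex -1.653 -1.576 0.772
endloop
endfacet
facet normal -0.161 -0.128 -0.979
outer loop
vertex -1.669 -2.211 0.858
vertex -1.653 -1.576 0.772
vertex -1.113 -1.919 0.728
endloop
endfacet
facet normal 0.194 -0.683 -0.704
outer loop
vertex -1.669 -2.211 0.858
vertex -1.113 -1.919 0.728
vertex -1.136 -2.382 1.171
endloop
endfacet
facet normal 0.157 -0.889 0.431
outer loop
vertex -1.69 -2.326 1.488
vertex -1.136 -2.382 1.171
vertex -1.147 -2.104 1.748
endloop
endfacet
facet normal -0.816 -0.271 0.511
outer loop
vertex -2.01 -1.827 1.242
vertex -1.69 -2.326 1.488
vertex -1.687 -1.761 1.792
endloop
endfacet
facet normal -0.774 0.564 -0.287
outer loop
vertex -1.653 -1.576 0.772
vertex -2.01 -1.827 1.242
vertex -1.664 -1.298 1.349
endloop
endfacet
facet normal 0.223 0.461 -0.859
outer loop
vertex -1.113 -1.919 0.728
vertex -1.653 -1.576 0.772
vertex -1.11 -1.354 1.032
endloop
endfacet
facet normal 0.797 -0.437 -0.416
outer loop
vertex -1.136 -2.382 1.171
vertex -1.113 -1.919 0.728
vertex -0.79 -1.853 1.278
endloop
endfacet

endsolid


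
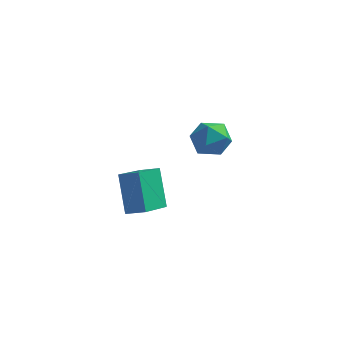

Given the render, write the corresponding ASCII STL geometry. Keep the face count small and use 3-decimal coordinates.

solid 
facet normal -0.288 0.471 0.834
outer loop
vertex -0.159 1.265 -1.61
vertex 0.205 3.118 -2.53
vertex -1.054 1.283 -1.929
endloop
endfacet
facet normal -0.174 -0.882 0.438
outer loop
vertex -0.465 0.322 -3.63
vertex -0.159 1.265 -1.61
vertex -1.054 1.283 -1.929
endloop
endfacet
facet normal -0.289 0.471 0.834
outer loop
vertex -1.054 1.283 -1.929
vertex 0.205 3.118 -2.53
vertex -0.689 3.135 -2.849
endloop
endfacet
facet normal -0.942 0.018 -0.336
outer loop
vertex -0.689 3.135 -2.849
vertex -0.465 0.322 -3.63
vertex -1.054 1.283 -1.929
endloop
endfacet
facet normal 0.942 -0.018 0.336
outer loop
vertex -0.159 1.265 -1.61
vertex 0.794 2.157 -4.231
vertex 0.205 3.118 -2.53
endloop
endfacet
facet normal -0.173 -0.882 0.438
outer loop
vertex 0.429 0.305 -3.311
vertex -0.159 1.265 -1.61
vertex -0.465 0.322 -3.63
endloop
endfacet
facet normal 0.942 -0.019 0.336
outer loop
vertex 0.429 0.305 -3.311
vertex 0.794 2.157 -4.231
vertex -0.159 1.265 -1.61
endloop
endfacet
facet normal 0.173 0.882 -0.438
outer loop
vertex 0.205 3.118 -2.53
vertex 0.794 2.157 -4.231
vertex -0.689 3.135 -2.849
endloop
endfacet
facet normal -0.942 0.018 -0.336
outer loop
vertex -0.101 2.175 -4.55
vertex -0.465 0.322 -3.63
vertex -0.689 3.135 -2.849
endloop
endfacet
facet normal 0.174 0.882 -0.438
outer loop
vertex -0.689 3.135 -2.849
vertex 0.794 2.157 -4.231
vertex -0.101 2.175 -4.55
endloop
endfacet
facet normal 0.289 -0.471 -0.834
outer loop
vertex -0.101 2.175 -4.55
vertex 0.429 0.305 -3.311
vertex -0.465 0.322 -3.63
endloop
endfacet
facet normal 0.288 -0.471 -0.834
outer loop
vertex 0.794 2.157 -4.231
vertex 0.429 0.305 -3.311
vertex -0.101 2.175 -4.55
endloop
endfacet
facet normal -0.621 0.783 -0.030
outer loop
vertex 3.067 1.54 1.332
vertex 2.338 0.954 1.126
vertex 2.548 1.155 2.038
endloop
endfacet
facet normal -0.086 0.900 0.428
outer loop
vertex 3.067 1.54 1.332
vertex 2.548 1.155 2.038
vertex 3.5 1.208 2.118
endloop
endfacet
facet normal 0.528 0.846 0.066
outer loop
vertex 3.067 1.54 1.332
vertex 3.5 1.208 2.118
vertex 3.879 1.039 1.255
endloop
endfacet
facet normal 0.372 0.697 -0.613
outer loop
vertex 3.067 1.54 1.332
vertex 3.879 1.039 1.255
vertex 3.161 0.883 0.642
endloop
endfacet
facet normal -0.339 0.658 -0.673
outer loop
vertex 3.067 1.54 1.332
vertex 3.161 0.883 0.642
vertex 2.338 0.954 1.126
endloop
endfacet
facet normal -0.098 0.383 0.919
outer loop
vertex 3.5 1.208 2.118
vertex 2.548 1.155 2.038
vertex 3.039 0.417 2.398
endloop
endfacet
facet normal -0.964 0.194 0.179
outer loop
vertex 2.548 1.155 2.038
vertex 2.338 0.954 1.126
vertex 2.321 0.261 1.785
endloop
endfacet
facet normal -0.507 -0.009 -0.862
outer loop
vertex 2.338 0.954 1.126
vertex 3.161 0.883 0.642
vertex 2.7 0.092 0.922
endloop
endfacet
facet normal 0.642 0.054 -0.765
outer loop
vertex 3.161 0.883 0.642
vertex 3.879 1.039 1.255
vertex 3.652 0.145 1.002
endloop
endfacet
facet normal 0.894 0.296 0.335
outer loop
vertex 3.879 1.039 1.255
vertex 3.5 1.208 2.118
vertex 3.862 0.346 1.914
endloop
endfacet
facet normal -0.372 -0.697 0.613
outer loop
vertex 3.133 -0.24 1.708
vertex 3.039 0.417 2.398
vertex 2.321 0.261 1.785
endloop
endfacet
facet normal -0.528 -0.846 -0.066
outer loop
vertex 3.133 -0.24 1.708
vertex 2.321 0.261 1.785
vertex 2.7 0.092 0.922
endloop
endfacet
facet normal 0.086 -0.900 -0.428
outer loop
vertex 3.133 -0.24 1.708
vertex 2.7 0.092 0.922
vertex 3.652 0.145 1.002
endloop
endfacet
facet normal 0.621 -0.783 0.030
outer loop
vertex 3.133 -0.24 1.708
vertex 3.652 0.145 1.002
vertex 3.862 0.346 1.914
endloop
endfacet
facet normal 0.339 -0.658 0.673
outer loop
vertex 3.133 -0.24 1.708
vertex 3.862 0.346 1.914
vertex 3.039 0.417 2.398
endloop
endfacet
facet normal -0.642 -0.054 0.765
outer loop
vertex 2.321 0.261 1.785
vertex 3.039 0.417 2.398
vertex 2.548 1.155 2.038
endloop
endfacet
facet normal -0.894 -0.296 -0.335
outer loop
vertex 2.7 0.092 0.922
vertex 2.321 0.261 1.785
vertex 2.338 0.954 1.126
endloop
endfacet
facet normal 0.098 -0.383 -0.919
outer loop
vertex 3.652 0.145 1.002
vertex 2.7 0.092 0.922
vertex 3.161 0.883 0.642
endloop
endfacet
facet normal 0.964 -0.194 -0.179
outer loop
vertex 3.862 0.346 1.914
vertex 3.652 0.145 1.002
vertex 3.879 1.039 1.255
endloop
endfacet
facet normal 0.507 0.009 0.862
outer loop
vertex 3.039 0.417 2.398
vertex 3.862 0.346 1.914
vertex 3.5 1.208 2.118
endloop
endfacet

endsolid


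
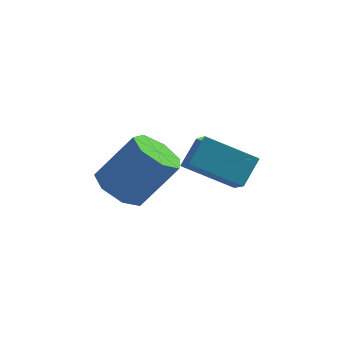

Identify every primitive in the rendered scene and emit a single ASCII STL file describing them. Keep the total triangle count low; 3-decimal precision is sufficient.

solid 
facet normal -0.594 -0.158 -0.789
outer loop
vertex 0.114 3.197 -0.86
vertex -0.593 2.812 -0.25
vertex -0.465 3.771 -0.539
endloop
endfacet
facet normal 0.459 0.739 -0.494
outer loop
vertex 0.114 3.197 -0.86
vertex -0.465 3.771 -0.539
vertex 1.38 3.534 0.82
endloop
endfacet
facet normal 0.458 0.740 -0.493
outer loop
vertex 1.38 3.534 0.82
vertex -0.465 3.771 -0.539
vertex 0.8 4.108 1.142
endloop
endfacet
facet normal 0.594 0.158 0.789
outer loop
vertex 1.38 3.534 0.82
vertex 0.8 4.108 1.142
vertex 0.673 3.148 1.43
endloop
endfacet
facet normal -0.595 -0.158 -0.788
outer loop
vertex -0.465 3.771 -0.539
vertex -0.593 2.812 -0.25
vertex -1.14 3.623 -0.0
endloop
endfacet
facet normal -0.231 0.973 -0.022
outer loop
vertex -0.465 3.771 -0.539
vertex -1.14 3.623 -0.0
vertex 0.8 4.108 1.142
endloop
endfacet
facet normal -0.231 0.973 -0.021
outer loop
vertex 0.8 4.108 1.142
vertex -1.14 3.623 -0.0
vertex 0.125 3.959 1.68
endloop
endfacet
facet normal 0.594 0.158 0.789
outer loop
vertex 0.8 4.108 1.142
vertex 0.125 3.959 1.68
vertex 0.673 3.148 1.43
endloop
endfacet
facet normal -0.594 -0.158 -0.789
outer loop
vertex -1.14 3.623 -0.0
vertex -0.593 2.812 -0.25
vertex -1.403 2.864 0.35
endloop
endfacet
facet normal -0.746 0.474 0.467
outer loop
vertex -1.14 3.623 -0.0
vertex -1.403 2.864 0.35
vertex 0.125 3.959 1.68
endloop
endfacet
facet normal -0.746 0.474 0.467
outer loop
vertex 0.125 3.959 1.68
vertex -1.403 2.864 0.35
vertex -0.138 3.2 2.03
endloop
endfacet
facet normal 0.594 0.158 0.789
outer loop
vertex 0.125 3.959 1.68
vertex -0.138 3.2 2.03
vertex 0.673 3.148 1.43
endloop
endfacet
facet normal -0.594 -0.157 -0.789
outer loop
vertex -1.403 2.864 0.35
vertex -0.593 2.812 -0.25
vertex -1.056 2.065 0.248
endloop
endfacet
facet normal -0.700 -0.381 0.604
outer loop
vertex -1.403 2.864 0.35
vertex -1.056 2.065 0.248
vertex -0.138 3.2 2.03
endloop
endfacet
facet normal -0.700 -0.381 0.603
outer loop
vertex -0.138 3.2 2.03
vertex -1.056 2.065 0.248
vertex 0.209 2.402 1.929
endloop
endfacet
facet normal 0.594 0.158 0.789
outer loop
vertex -0.138 3.2 2.03
vertex 0.209 2.402 1.929
vertex 0.673 3.148 1.43
endloop
endfacet
facet normal -0.594 -0.158 -0.789
outer loop
vertex -1.056 2.065 0.248
vertex -0.593 2.812 -0.25
vertex -0.36 1.829 -0.229
endloop
endfacet
facet normal -0.126 -0.950 0.286
outer loop
vertex -1.056 2.065 0.248
vertex -0.36 1.829 -0.229
vertex 0.209 2.402 1.929
endloop
endfacet
facet normal -0.126 -0.950 0.286
outer loop
vertex 0.209 2.402 1.929
vertex -0.36 1.829 -0.229
vertex 0.906 2.166 1.452
endloop
endfacet
facet normal 0.594 0.159 0.789
outer loop
vertex 0.209 2.402 1.929
vertex 0.906 2.166 1.452
vertex 0.673 3.148 1.43
endloop
endfacet
facet normal -0.594 -0.158 -0.789
outer loop
vertex -0.36 1.829 -0.229
vertex -0.593 2.812 -0.25
vertex 0.161 2.333 -0.722
endloop
endfacet
facet normal 0.542 -0.803 -0.248
outer loop
vertex -0.36 1.829 -0.229
vertex 0.161 2.333 -0.722
vertex 0.906 2.166 1.452
endloop
endfacet
facet normal 0.542 -0.803 -0.247
outer loop
vertex 0.906 2.166 1.452
vertex 0.161 2.333 -0.722
vertex 1.426 2.669 0.958
endloop
endfacet
facet normal 0.595 0.159 0.788
outer loop
vertex 0.906 2.166 1.452
vertex 1.426 2.669 0.958
vertex 0.673 3.148 1.43
endloop
endfacet
facet normal -0.594 -0.158 -0.789
outer loop
vertex 0.161 2.333 -0.722
vertex -0.593 2.812 -0.25
vertex 0.114 3.197 -0.86
endloop
endfacet
facet normal 0.803 -0.051 -0.594
outer loop
vertex 0.161 2.333 -0.722
vertex 0.114 3.197 -0.86
vertex 1.426 2.669 0.958
endloop
endfacet
facet normal 0.803 -0.052 -0.594
outer loop
vertex 1.426 2.669 0.958
vertex 0.114 3.197 -0.86
vertex 1.38 3.534 0.82
endloop
endfacet
facet normal 0.594 0.157 0.789
outer loop
vertex 1.426 2.669 0.958
vertex 1.38 3.534 0.82
vertex 0.673 3.148 1.43
endloop
endfacet
facet normal -0.890 0.045 0.454
outer loop
vertex 1.856 1.161 2.234
vertex 2.303 1.953 3.032
vertex 1.503 2.157 1.442
endloop
endfacet
facet normal -0.370 -0.655 -0.659
outer loop
vertex 3.257 2.067 0.548
vertex 1.856 1.161 2.234
vertex 1.503 2.157 1.442
endloop
endfacet
facet normal -0.890 0.046 0.454
outer loop
vertex 1.503 2.157 1.442
vertex 2.303 1.953 3.032
vertex 1.951 2.949 2.24
endloop
endfacet
facet normal -0.267 0.755 -0.599
outer loop
vertex 1.951 2.949 2.24
vertex 3.257 2.067 0.548
vertex 1.503 2.157 1.442
endloop
endfacet
facet normal 0.267 -0.755 0.599
outer loop
vertex 1.856 1.161 2.234
vertex 4.057 1.863 2.138
vertex 2.303 1.953 3.032
endloop
endfacet
facet normal -0.370 -0.655 -0.659
outer loop
vertex 3.609 1.071 1.34
vertex 1.856 1.161 2.234
vertex 3.257 2.067 0.548
endloop
endfacet
facet normal 0.267 -0.755 0.599
outer loop
vertex 3.609 1.071 1.34
vertex 4.057 1.863 2.138
vertex 1.856 1.161 2.234
endloop
endfacet
facet normal 0.370 0.655 0.659
outer loop
vertex 2.303 1.953 3.032
vertex 4.057 1.863 2.138
vertex 1.951 2.949 2.24
endloop
endfacet
facet normal -0.267 0.755 -0.599
outer loop
vertex 3.704 2.859 1.346
vertex 3.257 2.067 0.548
vertex 1.951 2.949 2.24
endloop
endfacet
facet normal 0.370 0.655 0.659
outer loop
vertex 1.951 2.949 2.24
vertex 4.057 1.863 2.138
vertex 3.704 2.859 1.346
endloop
endfacet
facet normal 0.890 -0.046 -0.453
outer loop
vertex 3.704 2.859 1.346
vertex 3.609 1.071 1.34
vertex 3.257 2.067 0.548
endloop
endfacet
facet normal 0.890 -0.046 -0.454
outer loop
vertex 4.057 1.863 2.138
vertex 3.609 1.071 1.34
vertex 3.704 2.859 1.346
endloop
endfacet

endsolid


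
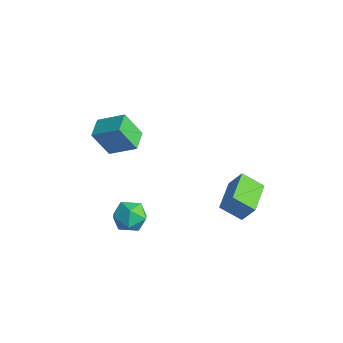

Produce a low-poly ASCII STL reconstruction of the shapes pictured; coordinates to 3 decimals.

solid 
facet normal -0.674 0.727 0.134
outer loop
vertex -1.195 -2.671 3.847
vertex -0.172 -1.853 4.556
vertex -0.77 -2.028 2.491
endloop
endfacet
facet normal -0.686 -0.550 -0.476
outer loop
vertex -0.028 -2.827 2.344
vertex -1.195 -2.671 3.847
vertex -0.77 -2.028 2.491
endloop
endfacet
facet normal -0.674 0.726 0.134
outer loop
vertex -0.77 -2.028 2.491
vertex -0.172 -1.853 4.556
vertex 0.253 -1.209 3.2
endloop
endfacet
facet normal 0.272 0.413 -0.869
outer loop
vertex 0.253 -1.209 3.2
vertex -0.028 -2.827 2.344
vertex -0.77 -2.028 2.491
endloop
endfacet
facet normal -0.272 -0.413 0.869
outer loop
vertex -1.195 -2.671 3.847
vertex 0.57 -2.652 4.409
vertex -0.172 -1.853 4.556
endloop
endfacet
facet normal -0.687 -0.549 -0.476
outer loop
vertex -0.453 -3.471 3.7
vertex -1.195 -2.671 3.847
vertex -0.028 -2.827 2.344
endloop
endfacet
facet normal -0.272 -0.412 0.869
outer loop
vertex -0.453 -3.471 3.7
vertex 0.57 -2.652 4.409
vertex -1.195 -2.671 3.847
endloop
endfacet
facet normal 0.686 0.550 0.476
outer loop
vertex -0.172 -1.853 4.556
vertex 0.57 -2.652 4.409
vertex 0.253 -1.209 3.2
endloop
endfacet
facet normal 0.273 0.413 -0.869
outer loop
vertex 0.995 -2.009 3.053
vertex -0.028 -2.827 2.344
vertex 0.253 -1.209 3.2
endloop
endfacet
facet normal 0.687 0.550 0.476
outer loop
vertex 0.253 -1.209 3.2
vertex 0.57 -2.652 4.409
vertex 0.995 -2.009 3.053
endloop
endfacet
facet normal 0.674 -0.727 -0.134
outer loop
vertex 0.995 -2.009 3.053
vertex -0.453 -3.471 3.7
vertex -0.028 -2.827 2.344
endloop
endfacet
facet normal 0.674 -0.727 -0.133
outer loop
vertex 0.57 -2.652 4.409
vertex -0.453 -3.471 3.7
vertex 0.995 -2.009 3.053
endloop
endfacet
facet normal -0.621 -0.558 0.550
outer loop
vertex 3.743 1.309 -0.198
vertex 2.556 2.724 -0.102
vertex 3.235 0.947 -1.14
endloop
endfacet
facet normal 0.642 -0.765 -0.052
outer loop
vertex 4.024 1.656 -1.838
vertex 3.743 1.309 -0.198
vertex 3.235 0.947 -1.14
endloop
endfacet
facet normal -0.621 -0.558 0.550
outer loop
vertex 3.235 0.947 -1.14
vertex 2.556 2.724 -0.102
vertex 2.048 2.362 -1.044
endloop
endfacet
facet normal -0.450 -0.321 -0.834
outer loop
vertex 2.048 2.362 -1.044
vertex 4.024 1.656 -1.838
vertex 3.235 0.947 -1.14
endloop
endfacet
facet normal 0.450 0.321 0.834
outer loop
vertex 3.743 1.309 -0.198
vertex 3.345 3.433 -0.8
vertex 2.556 2.724 -0.102
endloop
endfacet
facet normal 0.642 -0.765 -0.052
outer loop
vertex 4.532 2.018 -0.896
vertex 3.743 1.309 -0.198
vertex 4.024 1.656 -1.838
endloop
endfacet
facet normal 0.450 0.321 0.834
outer loop
vertex 4.532 2.018 -0.896
vertex 3.345 3.433 -0.8
vertex 3.743 1.309 -0.198
endloop
endfacet
facet normal -0.642 0.765 0.052
outer loop
vertex 2.556 2.724 -0.102
vertex 3.345 3.433 -0.8
vertex 2.048 2.362 -1.044
endloop
endfacet
facet normal -0.450 -0.321 -0.834
outer loop
vertex 2.837 3.071 -1.742
vertex 4.024 1.656 -1.838
vertex 2.048 2.362 -1.044
endloop
endfacet
facet normal -0.642 0.765 0.052
outer loop
vertex 2.048 2.362 -1.044
vertex 3.345 3.433 -0.8
vertex 2.837 3.071 -1.742
endloop
endfacet
facet normal 0.621 0.558 -0.550
outer loop
vertex 2.837 3.071 -1.742
vertex 4.532 2.018 -0.896
vertex 4.024 1.656 -1.838
endloop
endfacet
facet normal 0.621 0.558 -0.550
outer loop
vertex 3.345 3.433 -0.8
vertex 4.532 2.018 -0.896
vertex 2.837 3.071 -1.742
endloop
endfacet
facet normal -0.137 0.175 0.975
outer loop
vertex 2.326 -2.71 0.494
vertex 1.778 -3.427 0.546
vertex 2.666 -3.525 0.688
endloop
endfacet
facet normal 0.509 0.394 0.765
outer loop
vertex 2.326 -2.71 0.494
vertex 2.666 -3.525 0.688
vertex 3.102 -2.977 0.116
endloop
endfacet
facet normal 0.420 0.874 0.245
outer loop
vertex 2.326 -2.71 0.494
vertex 3.102 -2.977 0.116
vertex 2.484 -2.541 -0.38
endloop
endfacet
facet normal -0.281 0.950 0.133
outer loop
vertex 2.326 -2.71 0.494
vertex 2.484 -2.541 -0.38
vertex 1.666 -2.82 -0.114
endloop
endfacet
facet normal -0.624 0.519 0.584
outer loop
vertex 2.326 -2.71 0.494
vertex 1.666 -2.82 -0.114
vertex 1.778 -3.427 0.546
endloop
endfacet
facet normal 0.855 -0.167 0.491
outer loop
vertex 3.102 -2.977 0.116
vertex 2.666 -3.525 0.688
vertex 3.034 -3.86 -0.066
endloop
endfacet
facet normal -0.191 -0.521 0.832
outer loop
vertex 2.666 -3.525 0.688
vertex 1.778 -3.427 0.546
vertex 2.216 -4.139 0.2
endloop
endfacet
facet normal -0.980 0.035 0.198
outer loop
vertex 1.778 -3.427 0.546
vertex 1.666 -2.82 -0.114
vertex 1.598 -3.703 -0.296
endloop
endfacet
facet normal -0.423 0.733 -0.532
outer loop
vertex 1.666 -2.82 -0.114
vertex 2.484 -2.541 -0.38
vertex 2.034 -3.155 -0.868
endloop
endfacet
facet normal 0.711 0.608 -0.352
outer loop
vertex 2.484 -2.541 -0.38
vertex 3.102 -2.977 0.116
vertex 2.922 -3.253 -0.726
endloop
endfacet
facet normal 0.281 -0.950 -0.133
outer loop
vertex 2.374 -3.97 -0.674
vertex 3.034 -3.86 -0.066
vertex 2.216 -4.139 0.2
endloop
endfacet
facet normal -0.420 -0.874 -0.245
outer loop
vertex 2.374 -3.97 -0.674
vertex 2.216 -4.139 0.2
vertex 1.598 -3.703 -0.296
endloop
endfacet
facet normal -0.509 -0.394 -0.765
outer loop
vertex 2.374 -3.97 -0.674
vertex 1.598 -3.703 -0.296
vertex 2.034 -3.155 -0.868
endloop
endfacet
facet normal 0.137 -0.175 -0.975
outer loop
vertex 2.374 -3.97 -0.674
vertex 2.034 -3.155 -0.868
vertex 2.922 -3.253 -0.726
endloop
endfacet
facet normal 0.624 -0.519 -0.584
outer loop
vertex 2.374 -3.97 -0.674
vertex 2.922 -3.253 -0.726
vertex 3.034 -3.86 -0.066
endloop
endfacet
facet normal 0.423 -0.733 0.532
outer loop
vertex 2.216 -4.139 0.2
vertex 3.034 -3.86 -0.066
vertex 2.666 -3.525 0.688
endloop
endfacet
facet normal -0.711 -0.608 0.352
outer loop
vertex 1.598 -3.703 -0.296
vertex 2.216 -4.139 0.2
vertex 1.778 -3.427 0.546
endloop
endfacet
facet normal -0.855 0.167 -0.491
outer loop
vertex 2.034 -3.155 -0.868
vertex 1.598 -3.703 -0.296
vertex 1.666 -2.82 -0.114
endloop
endfacet
facet normal 0.191 0.521 -0.832
outer loop
vertex 2.922 -3.253 -0.726
vertex 2.034 -3.155 -0.868
vertex 2.484 -2.541 -0.38
endloop
endfacet
facet normal 0.980 -0.035 -0.198
outer loop
vertex 3.034 -3.86 -0.066
vertex 2.922 -3.253 -0.726
vertex 3.102 -2.977 0.116
endloop
endfacet

endsolid


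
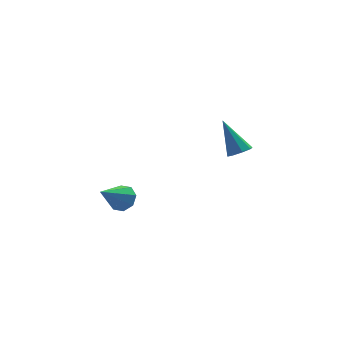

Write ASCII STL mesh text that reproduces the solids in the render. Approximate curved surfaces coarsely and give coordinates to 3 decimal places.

solid 
facet normal 0.628 0.474 -0.617
outer loop
vertex -0.909 -0.608 1.703
vertex -1.304 -0.749 1.193
vertex -1.257 -0.251 1.623
endloop
endfacet
facet normal 0.116 0.323 0.939
outer loop
vertex -0.909 -0.608 1.703
vertex -1.257 -0.251 1.623
vertex -2.316 -1.511 2.187
endloop
endfacet
facet normal 0.629 0.473 -0.617
outer loop
vertex -1.257 -0.251 1.623
vertex -1.304 -0.749 1.193
vertex -1.632 -0.185 1.291
endloop
endfacet
facet normal -0.438 0.647 0.624
outer loop
vertex -1.257 -0.251 1.623
vertex -1.632 -0.185 1.291
vertex -2.316 -1.511 2.187
endloop
endfacet
facet normal 0.628 0.473 -0.618
outer loop
vertex -1.632 -0.185 1.291
vertex -1.304 -0.749 1.193
vertex -1.815 -0.45 0.902
endloop
endfacet
facet normal -0.866 0.495 0.071
outer loop
vertex -1.632 -0.185 1.291
vertex -1.815 -0.45 0.902
vertex -2.316 -1.511 2.187
endloop
endfacet
facet normal 0.629 0.474 -0.617
outer loop
vertex -1.815 -0.45 0.902
vertex -1.304 -0.749 1.193
vertex -1.698 -0.89 0.683
endloop
endfacet
facet normal -0.917 -0.047 -0.396
outer loop
vertex -1.815 -0.45 0.902
vertex -1.698 -0.89 0.683
vertex -2.316 -1.511 2.187
endloop
endfacet
facet normal 0.630 0.472 -0.617
outer loop
vertex -1.698 -0.89 0.683
vertex -1.304 -0.749 1.193
vertex -1.351 -1.248 0.763
endloop
endfacet
facet normal -0.562 -0.657 -0.502
outer loop
vertex -1.698 -0.89 0.683
vertex -1.351 -1.248 0.763
vertex -2.316 -1.511 2.187
endloop
endfacet
facet normal 0.629 0.472 -0.617
outer loop
vertex -1.351 -1.248 0.763
vertex -1.304 -0.749 1.193
vertex -0.976 -1.314 1.095
endloop
endfacet
facet normal -0.008 -0.982 -0.187
outer loop
vertex -1.351 -1.248 0.763
vertex -0.976 -1.314 1.095
vertex -2.316 -1.511 2.187
endloop
endfacet
facet normal 0.629 0.472 -0.618
outer loop
vertex -0.976 -1.314 1.095
vertex -1.304 -0.749 1.193
vertex -0.793 -1.049 1.484
endloop
endfacet
facet normal 0.421 -0.829 0.367
outer loop
vertex -0.976 -1.314 1.095
vertex -0.793 -1.049 1.484
vertex -2.316 -1.511 2.187
endloop
endfacet
facet normal 0.629 0.472 -0.618
outer loop
vertex -0.793 -1.049 1.484
vertex -1.304 -0.749 1.193
vertex -0.909 -0.608 1.703
endloop
endfacet
facet normal 0.472 -0.289 0.833
outer loop
vertex -0.793 -1.049 1.484
vertex -0.909 -0.608 1.703
vertex -2.316 -1.511 2.187
endloop
endfacet
facet normal 0.305 -0.484 -0.820
outer loop
vertex 4.442 0.934 2.433
vertex 3.9 0.862 2.274
vertex 4.295 1.262 2.185
endloop
endfacet
facet normal 0.767 0.569 0.297
outer loop
vertex 4.442 0.934 2.433
vertex 4.295 1.262 2.185
vertex 3.36 1.718 3.726
endloop
endfacet
facet normal 0.306 -0.484 -0.820
outer loop
vertex 4.295 1.262 2.185
vertex 3.9 0.862 2.274
vertex 3.917 1.355 1.989
endloop
endfacet
facet normal 0.289 0.951 -0.106
outer loop
vertex 4.295 1.262 2.185
vertex 3.917 1.355 1.989
vertex 3.36 1.718 3.726
endloop
endfacet
facet normal 0.305 -0.484 -0.820
outer loop
vertex 3.917 1.355 1.989
vertex 3.9 0.862 2.274
vertex 3.528 1.159 1.96
endloop
endfacet
facet normal -0.409 0.858 -0.311
outer loop
vertex 3.917 1.355 1.989
vertex 3.528 1.159 1.96
vertex 3.36 1.718 3.726
endloop
endfacet
facet normal 0.305 -0.484 -0.820
outer loop
vertex 3.528 1.159 1.96
vertex 3.9 0.862 2.274
vertex 3.357 0.789 2.115
endloop
endfacet
facet normal -0.919 0.343 -0.196
outer loop
vertex 3.528 1.159 1.96
vertex 3.357 0.789 2.115
vertex 3.36 1.718 3.726
endloop
endfacet
facet normal 0.305 -0.484 -0.820
outer loop
vertex 3.357 0.789 2.115
vertex 3.9 0.862 2.274
vertex 3.504 0.461 2.363
endloop
endfacet
facet normal -0.941 -0.293 0.171
outer loop
vertex 3.357 0.789 2.115
vertex 3.504 0.461 2.363
vertex 3.36 1.718 3.726
endloop
endfacet
facet normal 0.306 -0.484 -0.820
outer loop
vertex 3.504 0.461 2.363
vertex 3.9 0.862 2.274
vertex 3.882 0.368 2.559
endloop
endfacet
facet normal -0.464 -0.675 0.574
outer loop
vertex 3.504 0.461 2.363
vertex 3.882 0.368 2.559
vertex 3.36 1.718 3.726
endloop
endfacet
facet normal 0.305 -0.484 -0.820
outer loop
vertex 3.882 0.368 2.559
vertex 3.9 0.862 2.274
vertex 4.271 0.564 2.588
endloop
endfacet
facet normal 0.235 -0.582 0.778
outer loop
vertex 3.882 0.368 2.559
vertex 4.271 0.564 2.588
vertex 3.36 1.718 3.726
endloop
endfacet
facet normal 0.305 -0.484 -0.820
outer loop
vertex 4.271 0.564 2.588
vertex 3.9 0.862 2.274
vertex 4.442 0.934 2.433
endloop
endfacet
facet normal 0.745 -0.066 0.664
outer loop
vertex 4.271 0.564 2.588
vertex 4.442 0.934 2.433
vertex 3.36 1.718 3.726
endloop
endfacet

endsolid


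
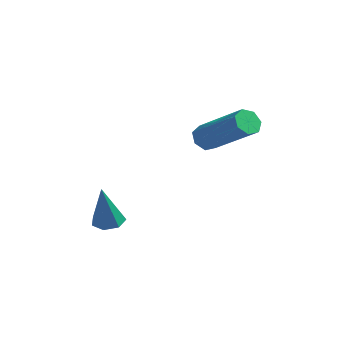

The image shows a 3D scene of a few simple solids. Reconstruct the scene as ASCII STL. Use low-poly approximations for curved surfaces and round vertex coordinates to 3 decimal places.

solid 
facet normal -0.806 0.124 -0.579
outer loop
vertex 0.896 2.465 2.685
vertex 0.583 2.335 3.093
vertex 0.759 2.815 2.951
endloop
endfacet
facet normal 0.511 0.638 -0.576
outer loop
vertex 0.896 2.465 2.685
vertex 0.759 2.815 2.951
vertex 2.669 2.194 3.959
endloop
endfacet
facet normal 0.511 0.637 -0.577
outer loop
vertex 2.669 2.194 3.959
vertex 0.759 2.815 2.951
vertex 2.532 2.544 4.224
endloop
endfacet
facet normal 0.807 -0.122 0.578
outer loop
vertex 2.669 2.194 3.959
vertex 2.532 2.544 4.224
vertex 2.357 2.065 4.367
endloop
endfacet
facet normal -0.806 0.124 -0.579
outer loop
vertex 0.759 2.815 2.951
vertex 0.583 2.335 3.093
vertex 0.49 2.803 3.323
endloop
endfacet
facet normal 0.085 0.992 0.093
outer loop
vertex 0.759 2.815 2.951
vertex 0.49 2.803 3.323
vertex 2.532 2.544 4.224
endloop
endfacet
facet normal 0.086 0.992 0.091
outer loop
vertex 2.532 2.544 4.224
vertex 0.49 2.803 3.323
vertex 2.263 2.533 4.597
endloop
endfacet
facet normal 0.807 -0.122 0.578
outer loop
vertex 2.532 2.544 4.224
vertex 2.263 2.533 4.597
vertex 2.357 2.065 4.367
endloop
endfacet
facet normal -0.807 0.124 -0.578
outer loop
vertex 0.49 2.803 3.323
vertex 0.583 2.335 3.093
vertex 0.291 2.44 3.523
endloop
endfacet
facet normal -0.404 0.601 0.689
outer loop
vertex 0.49 2.803 3.323
vertex 0.291 2.44 3.523
vertex 2.263 2.533 4.597
endloop
endfacet
facet normal -0.405 0.599 0.691
outer loop
vertex 2.263 2.533 4.597
vertex 0.291 2.44 3.523
vertex 2.064 2.169 4.796
endloop
endfacet
facet normal 0.805 -0.123 0.580
outer loop
vertex 2.263 2.533 4.597
vertex 2.064 2.169 4.796
vertex 2.357 2.065 4.367
endloop
endfacet
facet normal -0.807 0.124 -0.578
outer loop
vertex 0.291 2.44 3.523
vertex 0.583 2.335 3.093
vertex 0.312 1.997 3.399
endloop
endfacet
facet normal -0.590 -0.243 0.770
outer loop
vertex 0.291 2.44 3.523
vertex 0.312 1.997 3.399
vertex 2.064 2.169 4.796
endloop
endfacet
facet normal -0.590 -0.245 0.770
outer loop
vertex 2.064 2.169 4.796
vertex 0.312 1.997 3.399
vertex 2.086 1.727 4.672
endloop
endfacet
facet normal 0.805 -0.123 0.580
outer loop
vertex 2.064 2.169 4.796
vertex 2.086 1.727 4.672
vertex 2.357 2.065 4.367
endloop
endfacet
facet normal -0.806 0.122 -0.579
outer loop
vertex 0.312 1.997 3.399
vertex 0.583 2.335 3.093
vertex 0.538 1.81 3.045
endloop
endfacet
facet normal -0.330 -0.905 0.268
outer loop
vertex 0.312 1.997 3.399
vertex 0.538 1.81 3.045
vertex 2.086 1.727 4.672
endloop
endfacet
facet normal -0.332 -0.904 0.269
outer loop
vertex 2.086 1.727 4.672
vertex 0.538 1.81 3.045
vertex 2.311 1.539 4.318
endloop
endfacet
facet normal 0.806 -0.124 0.578
outer loop
vertex 2.086 1.727 4.672
vertex 2.311 1.539 4.318
vertex 2.357 2.065 4.367
endloop
endfacet
facet normal -0.806 0.122 -0.579
outer loop
vertex 0.538 1.81 3.045
vertex 0.583 2.335 3.093
vertex 0.798 2.018 2.727
endloop
endfacet
facet normal 0.176 -0.884 -0.434
outer loop
vertex 0.538 1.81 3.045
vertex 0.798 2.018 2.727
vertex 2.311 1.539 4.318
endloop
endfacet
facet normal 0.177 -0.883 -0.434
outer loop
vertex 2.311 1.539 4.318
vertex 0.798 2.018 2.727
vertex 2.571 1.747 4.001
endloop
endfacet
facet normal 0.806 -0.124 0.579
outer loop
vertex 2.311 1.539 4.318
vertex 2.571 1.747 4.001
vertex 2.357 2.065 4.367
endloop
endfacet
facet normal -0.806 0.122 -0.579
outer loop
vertex 0.798 2.018 2.727
vertex 0.583 2.335 3.093
vertex 0.896 2.465 2.685
endloop
endfacet
facet normal 0.552 -0.197 -0.810
outer loop
vertex 0.798 2.018 2.727
vertex 0.896 2.465 2.685
vertex 2.571 1.747 4.001
endloop
endfacet
facet normal 0.552 -0.197 -0.810
outer loop
vertex 2.571 1.747 4.001
vertex 0.896 2.465 2.685
vertex 2.669 2.194 3.959
endloop
endfacet
facet normal 0.807 -0.123 0.578
outer loop
vertex 2.571 1.747 4.001
vertex 2.669 2.194 3.959
vertex 2.357 2.065 4.367
endloop
endfacet
facet normal -0.049 0.269 -0.962
outer loop
vertex -1.035 -0.117 -0.389
vertex -1.572 0.057 -0.313
vertex -1.09 0.356 -0.254
endloop
endfacet
facet normal 0.964 0.037 0.263
outer loop
vertex -1.035 -0.117 -0.389
vertex -1.09 0.356 -0.254
vertex -1.488 -0.397 1.313
endloop
endfacet
facet normal -0.049 0.270 -0.962
outer loop
vertex -1.09 0.356 -0.254
vertex -1.572 0.057 -0.313
vertex -1.508 0.604 -0.163
endloop
endfacet
facet normal 0.523 0.708 0.473
outer loop
vertex -1.09 0.356 -0.254
vertex -1.508 0.604 -0.163
vertex -1.488 -0.397 1.313
endloop
endfacet
facet normal -0.049 0.270 -0.962
outer loop
vertex -1.508 0.604 -0.163
vertex -1.572 0.057 -0.313
vertex -1.974 0.44 -0.185
endloop
endfacet
facet normal -0.302 0.787 0.538
outer loop
vertex -1.508 0.604 -0.163
vertex -1.974 0.44 -0.185
vertex -1.488 -0.397 1.313
endloop
endfacet
facet normal -0.049 0.270 -0.962
outer loop
vertex -1.974 0.44 -0.185
vertex -1.572 0.057 -0.313
vertex -2.138 -0.011 -0.303
endloop
endfacet
facet normal -0.887 0.216 0.408
outer loop
vertex -1.974 0.44 -0.185
vertex -2.138 -0.011 -0.303
vertex -1.488 -0.397 1.313
endloop
endfacet
facet normal -0.049 0.268 -0.962
outer loop
vertex -2.138 -0.011 -0.303
vertex -1.572 0.057 -0.313
vertex -1.875 -0.411 -0.428
endloop
endfacet
facet normal -0.795 -0.579 0.181
outer loop
vertex -2.138 -0.011 -0.303
vertex -1.875 -0.411 -0.428
vertex -1.488 -0.397 1.313
endloop
endfacet
facet normal -0.051 0.269 -0.962
outer loop
vertex -1.875 -0.411 -0.428
vertex -1.572 0.057 -0.313
vertex -1.385 -0.458 -0.467
endloop
endfacet
facet normal -0.093 -0.995 0.029
outer loop
vertex -1.875 -0.411 -0.428
vertex -1.385 -0.458 -0.467
vertex -1.488 -0.397 1.313
endloop
endfacet
facet normal -0.049 0.270 -0.962
outer loop
vertex -1.385 -0.458 -0.467
vertex -1.572 0.057 -0.313
vertex -1.035 -0.117 -0.389
endloop
endfacet
facet normal 0.689 -0.722 0.065
outer loop
vertex -1.385 -0.458 -0.467
vertex -1.035 -0.117 -0.389
vertex -1.488 -0.397 1.313
endloop
endfacet

endsolid


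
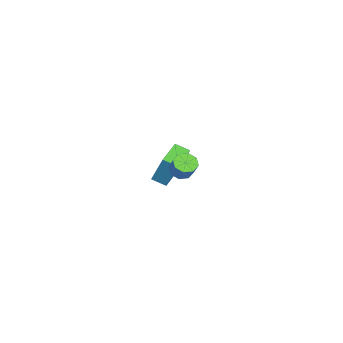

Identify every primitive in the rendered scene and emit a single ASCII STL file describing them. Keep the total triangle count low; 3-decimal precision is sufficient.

solid 
facet normal -0.974 0.172 0.148
outer loop
vertex -4.589 0.922 -0.879
vertex -4.5 1.703 -1.202
vertex -4.967 0.256 -2.596
endloop
endfacet
facet normal -0.104 -0.919 0.379
outer loop
vertex -3.38 -0.023 -2.838
vertex -4.589 0.922 -0.879
vertex -4.967 0.256 -2.596
endloop
endfacet
facet normal -0.974 0.171 0.149
outer loop
vertex -4.967 0.256 -2.596
vertex -4.5 1.703 -1.202
vertex -4.879 1.037 -2.919
endloop
endfacet
facet normal -0.202 -0.355 -0.913
outer loop
vertex -4.879 1.037 -2.919
vertex -3.38 -0.023 -2.838
vertex -4.967 0.256 -2.596
endloop
endfacet
facet normal 0.202 0.355 0.913
outer loop
vertex -4.589 0.922 -0.879
vertex -2.913 1.424 -1.444
vertex -4.5 1.703 -1.202
endloop
endfacet
facet normal -0.104 -0.919 0.379
outer loop
vertex -3.001 0.643 -1.121
vertex -4.589 0.922 -0.879
vertex -3.38 -0.023 -2.838
endloop
endfacet
facet normal 0.201 0.355 0.913
outer loop
vertex -3.001 0.643 -1.121
vertex -2.913 1.424 -1.444
vertex -4.589 0.922 -0.879
endloop
endfacet
facet normal 0.104 0.919 -0.380
outer loop
vertex -4.5 1.703 -1.202
vertex -2.913 1.424 -1.444
vertex -4.879 1.037 -2.919
endloop
endfacet
facet normal -0.201 -0.355 -0.913
outer loop
vertex -3.291 0.758 -3.161
vertex -3.38 -0.023 -2.838
vertex -4.879 1.037 -2.919
endloop
endfacet
facet normal 0.104 0.919 -0.379
outer loop
vertex -4.879 1.037 -2.919
vertex -2.913 1.424 -1.444
vertex -3.291 0.758 -3.161
endloop
endfacet
facet normal 0.974 -0.172 -0.148
outer loop
vertex -3.291 0.758 -3.161
vertex -3.001 0.643 -1.121
vertex -3.38 -0.023 -2.838
endloop
endfacet
facet normal 0.974 -0.171 -0.148
outer loop
vertex -2.913 1.424 -1.444
vertex -3.001 0.643 -1.121
vertex -3.291 0.758 -3.161
endloop
endfacet
facet normal -0.524 -0.309 -0.794
outer loop
vertex 2.264 3.014 1.128
vertex 1.975 2.618 1.473
vertex 1.881 3.188 1.313
endloop
endfacet
facet normal 0.176 0.872 -0.456
outer loop
vertex 2.264 3.014 1.128
vertex 1.881 3.188 1.313
vertex 2.814 3.339 1.961
endloop
endfacet
facet normal 0.176 0.872 -0.457
outer loop
vertex 2.814 3.339 1.961
vertex 1.881 3.188 1.313
vertex 2.432 3.513 2.146
endloop
endfacet
facet normal 0.525 0.309 0.793
outer loop
vertex 2.814 3.339 1.961
vertex 2.432 3.513 2.146
vertex 2.525 2.942 2.307
endloop
endfacet
facet normal -0.524 -0.309 -0.794
outer loop
vertex 1.881 3.188 1.313
vertex 1.975 2.618 1.473
vertex 1.553 3.028 1.592
endloop
endfacet
facet normal -0.464 0.885 -0.038
outer loop
vertex 1.881 3.188 1.313
vertex 1.553 3.028 1.592
vertex 2.432 3.513 2.146
endloop
endfacet
facet normal -0.465 0.885 -0.036
outer loop
vertex 2.432 3.513 2.146
vertex 1.553 3.028 1.592
vertex 2.104 3.352 2.425
endloop
endfacet
facet normal 0.524 0.309 0.794
outer loop
vertex 2.432 3.513 2.146
vertex 2.104 3.352 2.425
vertex 2.525 2.942 2.307
endloop
endfacet
facet normal -0.524 -0.310 -0.793
outer loop
vertex 1.553 3.028 1.592
vertex 1.975 2.618 1.473
vertex 1.473 2.628 1.801
endloop
endfacet
facet normal -0.833 0.378 0.404
outer loop
vertex 1.553 3.028 1.592
vertex 1.473 2.628 1.801
vertex 2.104 3.352 2.425
endloop
endfacet
facet normal -0.833 0.380 0.402
outer loop
vertex 2.104 3.352 2.425
vertex 1.473 2.628 1.801
vertex 2.023 2.952 2.635
endloop
endfacet
facet normal 0.524 0.310 0.793
outer loop
vertex 2.104 3.352 2.425
vertex 2.023 2.952 2.635
vertex 2.525 2.942 2.307
endloop
endfacet
facet normal -0.524 -0.310 -0.793
outer loop
vertex 1.473 2.628 1.801
vertex 1.975 2.618 1.473
vertex 1.686 2.221 1.819
endloop
endfacet
facet normal -0.715 -0.347 0.607
outer loop
vertex 1.473 2.628 1.801
vertex 1.686 2.221 1.819
vertex 2.023 2.952 2.635
endloop
endfacet
facet normal -0.714 -0.349 0.607
outer loop
vertex 2.023 2.952 2.635
vertex 1.686 2.221 1.819
vertex 2.236 2.546 2.652
endloop
endfacet
facet normal 0.525 0.308 0.794
outer loop
vertex 2.023 2.952 2.635
vertex 2.236 2.546 2.652
vertex 2.525 2.942 2.307
endloop
endfacet
facet normal -0.525 -0.309 -0.793
outer loop
vertex 1.686 2.221 1.819
vertex 1.975 2.618 1.473
vertex 2.068 2.047 1.634
endloop
endfacet
facet normal -0.176 -0.872 0.457
outer loop
vertex 1.686 2.221 1.819
vertex 2.068 2.047 1.634
vertex 2.236 2.546 2.652
endloop
endfacet
facet normal -0.176 -0.872 0.457
outer loop
vertex 2.236 2.546 2.652
vertex 2.068 2.047 1.634
vertex 2.619 2.372 2.467
endloop
endfacet
facet normal 0.524 0.309 0.794
outer loop
vertex 2.236 2.546 2.652
vertex 2.619 2.372 2.467
vertex 2.525 2.942 2.307
endloop
endfacet
facet normal -0.524 -0.309 -0.794
outer loop
vertex 2.068 2.047 1.634
vertex 1.975 2.618 1.473
vertex 2.396 2.208 1.355
endloop
endfacet
facet normal 0.466 -0.884 0.037
outer loop
vertex 2.068 2.047 1.634
vertex 2.396 2.208 1.355
vertex 2.619 2.372 2.467
endloop
endfacet
facet normal 0.464 -0.885 0.038
outer loop
vertex 2.619 2.372 2.467
vertex 2.396 2.208 1.355
vertex 2.947 2.532 2.188
endloop
endfacet
facet normal 0.524 0.309 0.794
outer loop
vertex 2.619 2.372 2.467
vertex 2.947 2.532 2.188
vertex 2.525 2.942 2.307
endloop
endfacet
facet normal -0.524 -0.310 -0.793
outer loop
vertex 2.396 2.208 1.355
vertex 1.975 2.618 1.473
vertex 2.477 2.608 1.145
endloop
endfacet
facet normal 0.833 -0.380 -0.403
outer loop
vertex 2.396 2.208 1.355
vertex 2.477 2.608 1.145
vertex 2.947 2.532 2.188
endloop
endfacet
facet normal 0.834 -0.377 -0.403
outer loop
vertex 2.947 2.532 2.188
vertex 2.477 2.608 1.145
vertex 3.027 2.932 1.979
endloop
endfacet
facet normal 0.524 0.310 0.793
outer loop
vertex 2.947 2.532 2.188
vertex 3.027 2.932 1.979
vertex 2.525 2.942 2.307
endloop
endfacet
facet normal -0.525 -0.308 -0.794
outer loop
vertex 2.477 2.608 1.145
vertex 1.975 2.618 1.473
vertex 2.264 3.014 1.128
endloop
endfacet
facet normal 0.714 0.349 -0.607
outer loop
vertex 2.477 2.608 1.145
vertex 2.264 3.014 1.128
vertex 3.027 2.932 1.979
endloop
endfacet
facet normal 0.715 0.347 -0.607
outer loop
vertex 3.027 2.932 1.979
vertex 2.264 3.014 1.128
vertex 2.814 3.339 1.961
endloop
endfacet
facet normal 0.524 0.310 0.793
outer loop
vertex 3.027 2.932 1.979
vertex 2.814 3.339 1.961
vertex 2.525 2.942 2.307
endloop
endfacet

endsolid
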